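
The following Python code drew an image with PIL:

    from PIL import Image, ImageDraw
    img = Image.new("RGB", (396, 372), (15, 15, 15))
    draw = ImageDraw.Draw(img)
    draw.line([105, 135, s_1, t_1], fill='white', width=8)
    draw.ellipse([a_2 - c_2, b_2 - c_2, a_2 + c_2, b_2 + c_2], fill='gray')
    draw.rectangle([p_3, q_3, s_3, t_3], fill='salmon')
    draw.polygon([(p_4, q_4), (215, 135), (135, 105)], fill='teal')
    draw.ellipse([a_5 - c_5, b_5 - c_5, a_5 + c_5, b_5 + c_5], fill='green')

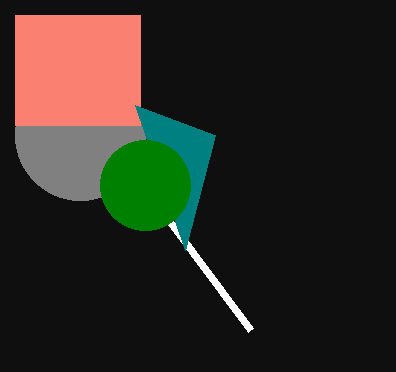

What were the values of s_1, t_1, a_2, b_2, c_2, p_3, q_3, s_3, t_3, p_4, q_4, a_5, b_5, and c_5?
s_1 = 250; t_1 = 330; a_2 = 80; b_2 = 135; c_2 = 65; p_3 = 15; q_3 = 15; s_3 = 140; t_3 = 125; p_4 = 185; q_4 = 250; a_5 = 145; b_5 = 185; c_5 = 45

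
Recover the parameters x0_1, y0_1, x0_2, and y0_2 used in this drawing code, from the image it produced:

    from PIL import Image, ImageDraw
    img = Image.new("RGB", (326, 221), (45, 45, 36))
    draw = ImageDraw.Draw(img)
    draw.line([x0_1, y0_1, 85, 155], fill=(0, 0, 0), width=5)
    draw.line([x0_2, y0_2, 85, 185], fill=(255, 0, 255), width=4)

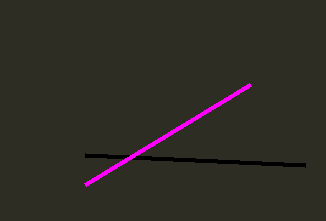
x0_1 = 305; y0_1 = 165; x0_2 = 250; y0_2 = 85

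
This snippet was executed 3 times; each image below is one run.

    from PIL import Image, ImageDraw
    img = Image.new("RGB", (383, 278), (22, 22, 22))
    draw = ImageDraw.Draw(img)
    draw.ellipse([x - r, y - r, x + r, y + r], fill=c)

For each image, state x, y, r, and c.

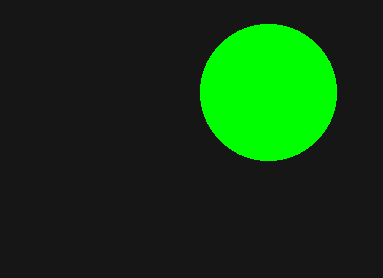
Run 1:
x = 268; y = 92; r = 68; c = 'lime'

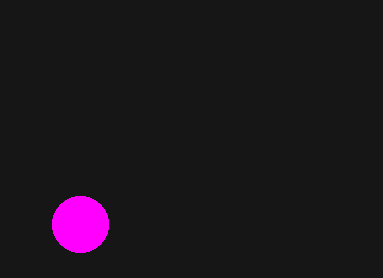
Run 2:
x = 80; y = 224; r = 28; c = 'magenta'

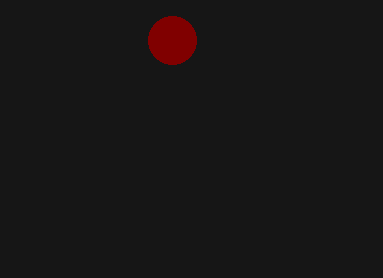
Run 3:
x = 172
y = 40
r = 24
c = 'maroon'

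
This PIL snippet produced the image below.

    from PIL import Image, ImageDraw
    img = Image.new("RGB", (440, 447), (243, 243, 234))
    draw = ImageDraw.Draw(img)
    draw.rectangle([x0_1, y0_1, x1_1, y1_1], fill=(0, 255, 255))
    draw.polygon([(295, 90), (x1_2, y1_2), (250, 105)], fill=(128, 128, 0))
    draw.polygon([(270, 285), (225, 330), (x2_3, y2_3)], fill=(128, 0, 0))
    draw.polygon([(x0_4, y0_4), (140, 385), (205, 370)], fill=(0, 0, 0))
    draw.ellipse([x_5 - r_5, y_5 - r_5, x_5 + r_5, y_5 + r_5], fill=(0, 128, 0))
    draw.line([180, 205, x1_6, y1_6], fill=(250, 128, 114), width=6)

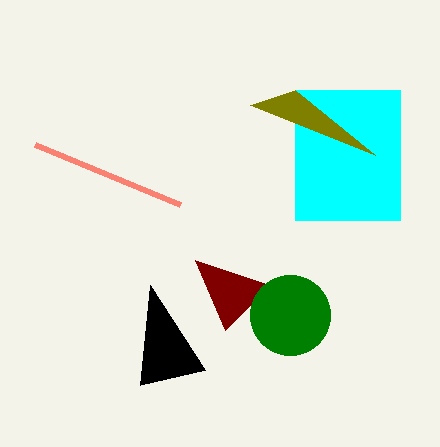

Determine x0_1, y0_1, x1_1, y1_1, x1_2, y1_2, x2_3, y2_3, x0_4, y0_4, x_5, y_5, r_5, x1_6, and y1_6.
x0_1 = 295, y0_1 = 90, x1_1 = 400, y1_1 = 220, x1_2 = 375, y1_2 = 155, x2_3 = 195, y2_3 = 260, x0_4 = 150, y0_4 = 285, x_5 = 290, y_5 = 315, r_5 = 40, x1_6 = 35, y1_6 = 145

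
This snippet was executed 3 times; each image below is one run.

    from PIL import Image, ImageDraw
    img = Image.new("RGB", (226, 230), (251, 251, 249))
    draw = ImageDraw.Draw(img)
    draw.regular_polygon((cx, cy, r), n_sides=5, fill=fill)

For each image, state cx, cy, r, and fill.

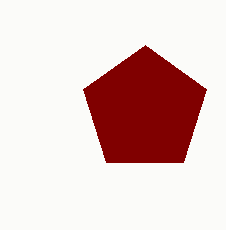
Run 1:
cx = 145; cy = 110; r = 65; fill = 'maroon'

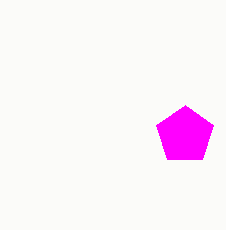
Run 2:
cx = 185; cy = 135; r = 30; fill = 'magenta'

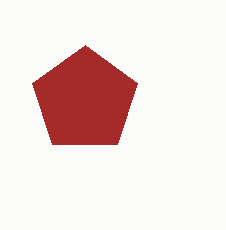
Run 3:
cx = 85, cy = 100, r = 55, fill = 'brown'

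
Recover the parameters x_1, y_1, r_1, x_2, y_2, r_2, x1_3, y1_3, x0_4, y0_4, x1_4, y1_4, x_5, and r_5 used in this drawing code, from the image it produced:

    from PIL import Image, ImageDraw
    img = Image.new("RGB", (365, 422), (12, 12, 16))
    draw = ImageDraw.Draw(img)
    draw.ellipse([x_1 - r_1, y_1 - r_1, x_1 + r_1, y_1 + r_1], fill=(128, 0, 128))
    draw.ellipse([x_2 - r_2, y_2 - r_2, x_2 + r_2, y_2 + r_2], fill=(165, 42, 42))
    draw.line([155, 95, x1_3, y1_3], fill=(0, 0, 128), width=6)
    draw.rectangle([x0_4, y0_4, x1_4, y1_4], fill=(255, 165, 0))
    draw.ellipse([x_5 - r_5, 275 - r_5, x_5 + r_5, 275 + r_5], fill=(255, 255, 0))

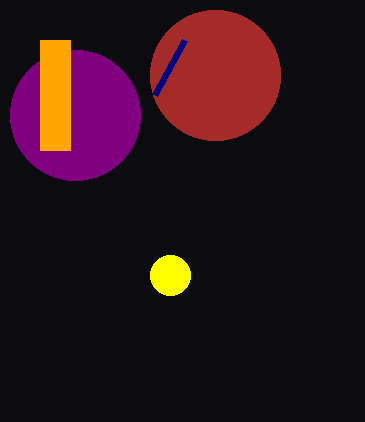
x_1 = 75
y_1 = 115
r_1 = 65
x_2 = 215
y_2 = 75
r_2 = 65
x1_3 = 185
y1_3 = 40
x0_4 = 40
y0_4 = 40
x1_4 = 70
y1_4 = 150
x_5 = 170
r_5 = 20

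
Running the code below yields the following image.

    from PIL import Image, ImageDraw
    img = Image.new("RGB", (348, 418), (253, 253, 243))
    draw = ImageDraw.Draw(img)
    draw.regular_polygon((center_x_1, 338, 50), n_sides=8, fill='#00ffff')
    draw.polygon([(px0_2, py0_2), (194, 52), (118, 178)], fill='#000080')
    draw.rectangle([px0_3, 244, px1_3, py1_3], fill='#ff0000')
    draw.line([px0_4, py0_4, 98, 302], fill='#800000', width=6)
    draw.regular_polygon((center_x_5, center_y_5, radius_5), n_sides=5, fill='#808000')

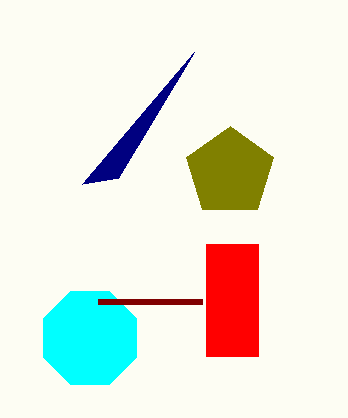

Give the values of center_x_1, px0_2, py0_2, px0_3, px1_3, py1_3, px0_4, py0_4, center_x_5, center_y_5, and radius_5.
center_x_1 = 90; px0_2 = 82; py0_2 = 184; px0_3 = 206; px1_3 = 258; py1_3 = 356; px0_4 = 202; py0_4 = 302; center_x_5 = 230; center_y_5 = 172; radius_5 = 46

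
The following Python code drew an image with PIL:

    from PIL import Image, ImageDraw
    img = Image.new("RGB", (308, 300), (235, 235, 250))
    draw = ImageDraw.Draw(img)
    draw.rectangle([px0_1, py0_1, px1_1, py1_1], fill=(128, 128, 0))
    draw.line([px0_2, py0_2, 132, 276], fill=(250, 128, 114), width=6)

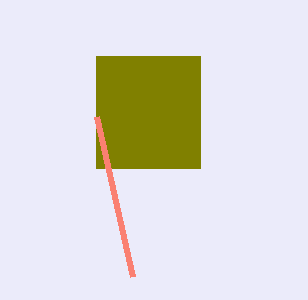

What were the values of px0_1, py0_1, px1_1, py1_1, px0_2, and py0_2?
px0_1 = 96
py0_1 = 56
px1_1 = 200
py1_1 = 168
px0_2 = 96
py0_2 = 116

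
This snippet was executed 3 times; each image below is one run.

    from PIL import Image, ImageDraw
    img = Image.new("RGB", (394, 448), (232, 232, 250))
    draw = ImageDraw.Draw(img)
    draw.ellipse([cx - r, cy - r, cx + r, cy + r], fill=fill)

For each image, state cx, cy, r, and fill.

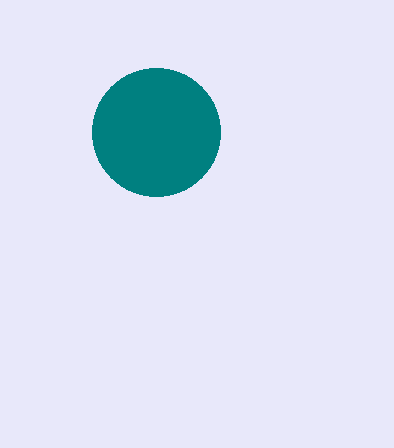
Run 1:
cx = 156, cy = 132, r = 64, fill = 'teal'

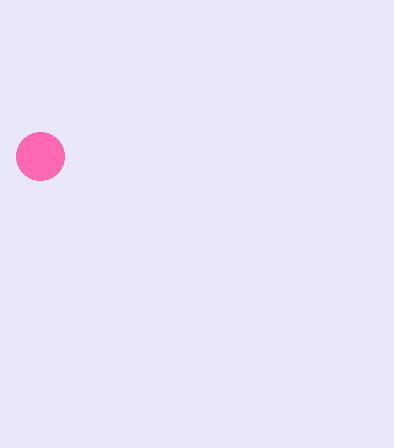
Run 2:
cx = 40, cy = 156, r = 24, fill = 'hotpink'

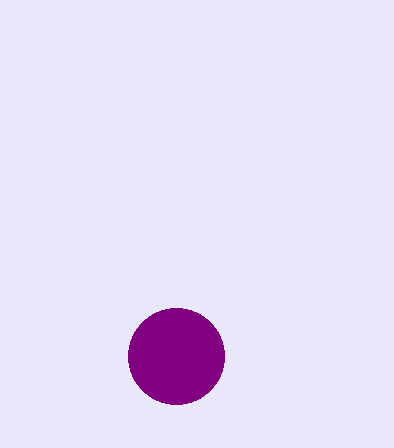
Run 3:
cx = 176; cy = 356; r = 48; fill = 'purple'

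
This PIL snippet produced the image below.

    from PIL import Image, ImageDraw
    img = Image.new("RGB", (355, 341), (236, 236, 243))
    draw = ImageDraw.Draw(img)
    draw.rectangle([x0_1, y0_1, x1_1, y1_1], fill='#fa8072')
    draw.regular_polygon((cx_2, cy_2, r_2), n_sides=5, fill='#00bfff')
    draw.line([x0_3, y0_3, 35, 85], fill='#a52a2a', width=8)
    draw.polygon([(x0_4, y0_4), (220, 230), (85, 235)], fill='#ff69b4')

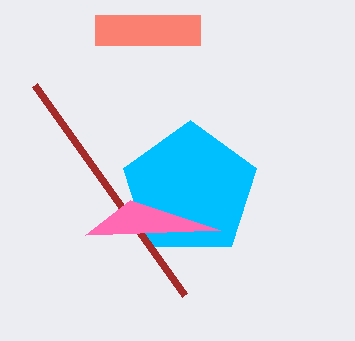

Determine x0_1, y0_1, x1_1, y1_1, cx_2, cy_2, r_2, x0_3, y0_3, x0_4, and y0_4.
x0_1 = 95, y0_1 = 15, x1_1 = 200, y1_1 = 45, cx_2 = 190, cy_2 = 190, r_2 = 70, x0_3 = 185, y0_3 = 295, x0_4 = 130, y0_4 = 200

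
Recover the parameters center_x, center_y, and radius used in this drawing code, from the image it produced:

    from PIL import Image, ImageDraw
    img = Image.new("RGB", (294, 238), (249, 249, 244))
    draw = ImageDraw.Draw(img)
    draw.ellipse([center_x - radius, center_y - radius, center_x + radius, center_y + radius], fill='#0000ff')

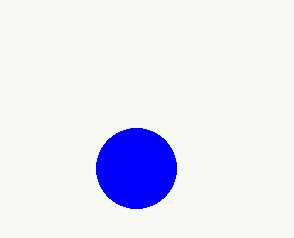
center_x = 136; center_y = 168; radius = 40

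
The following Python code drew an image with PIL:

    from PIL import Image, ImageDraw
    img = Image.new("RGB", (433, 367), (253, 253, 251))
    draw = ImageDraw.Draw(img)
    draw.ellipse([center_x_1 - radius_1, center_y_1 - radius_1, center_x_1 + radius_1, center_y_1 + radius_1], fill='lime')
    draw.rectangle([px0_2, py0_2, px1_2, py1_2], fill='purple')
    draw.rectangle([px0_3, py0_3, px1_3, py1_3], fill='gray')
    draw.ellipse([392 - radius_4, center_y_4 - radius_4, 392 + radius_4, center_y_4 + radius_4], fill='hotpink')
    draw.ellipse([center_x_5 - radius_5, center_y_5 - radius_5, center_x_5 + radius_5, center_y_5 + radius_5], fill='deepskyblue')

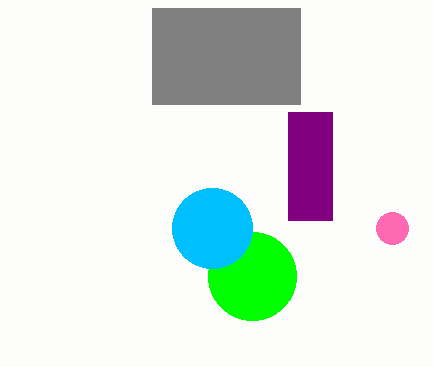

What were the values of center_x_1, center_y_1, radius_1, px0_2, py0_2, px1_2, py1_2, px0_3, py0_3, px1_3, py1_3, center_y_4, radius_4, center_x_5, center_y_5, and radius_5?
center_x_1 = 252, center_y_1 = 276, radius_1 = 44, px0_2 = 288, py0_2 = 112, px1_2 = 332, py1_2 = 220, px0_3 = 152, py0_3 = 8, px1_3 = 300, py1_3 = 104, center_y_4 = 228, radius_4 = 16, center_x_5 = 212, center_y_5 = 228, radius_5 = 40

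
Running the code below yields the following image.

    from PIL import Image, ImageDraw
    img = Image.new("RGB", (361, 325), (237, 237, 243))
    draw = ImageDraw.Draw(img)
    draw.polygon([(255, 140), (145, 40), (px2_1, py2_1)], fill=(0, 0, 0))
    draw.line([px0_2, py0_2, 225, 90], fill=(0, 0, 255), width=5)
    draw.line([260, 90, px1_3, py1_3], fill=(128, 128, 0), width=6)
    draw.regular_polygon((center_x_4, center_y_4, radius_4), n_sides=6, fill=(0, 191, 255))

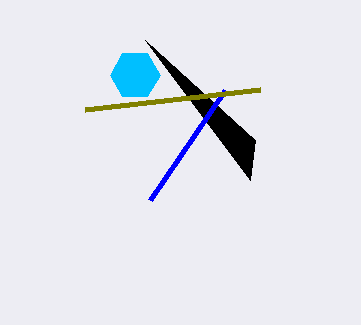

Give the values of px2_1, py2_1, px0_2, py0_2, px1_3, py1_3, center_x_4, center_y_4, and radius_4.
px2_1 = 250; py2_1 = 180; px0_2 = 150; py0_2 = 200; px1_3 = 85; py1_3 = 110; center_x_4 = 135; center_y_4 = 75; radius_4 = 25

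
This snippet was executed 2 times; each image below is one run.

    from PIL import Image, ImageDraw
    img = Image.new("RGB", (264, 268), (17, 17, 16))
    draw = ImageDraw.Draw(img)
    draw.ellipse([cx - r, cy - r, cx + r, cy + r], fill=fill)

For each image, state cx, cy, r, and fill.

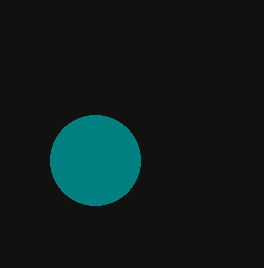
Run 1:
cx = 95
cy = 160
r = 45
fill = 'teal'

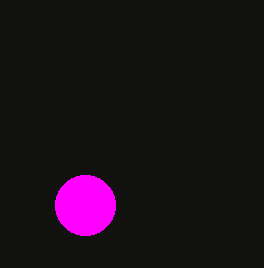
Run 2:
cx = 85
cy = 205
r = 30
fill = 'magenta'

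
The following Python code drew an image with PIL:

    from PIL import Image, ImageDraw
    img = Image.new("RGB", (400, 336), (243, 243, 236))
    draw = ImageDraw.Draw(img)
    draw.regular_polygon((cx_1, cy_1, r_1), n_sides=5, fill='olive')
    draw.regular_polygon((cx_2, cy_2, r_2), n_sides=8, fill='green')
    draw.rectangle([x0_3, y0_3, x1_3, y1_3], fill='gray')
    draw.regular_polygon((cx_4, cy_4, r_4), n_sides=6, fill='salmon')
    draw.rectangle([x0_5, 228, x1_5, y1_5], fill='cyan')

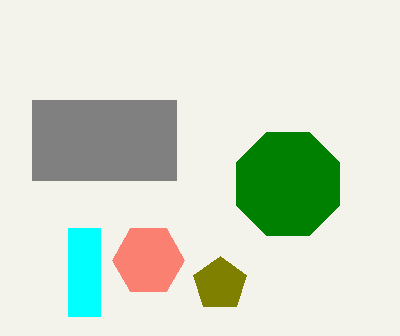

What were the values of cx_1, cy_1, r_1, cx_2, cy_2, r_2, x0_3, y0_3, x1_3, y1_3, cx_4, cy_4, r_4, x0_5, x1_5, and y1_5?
cx_1 = 220; cy_1 = 284; r_1 = 28; cx_2 = 288; cy_2 = 184; r_2 = 56; x0_3 = 32; y0_3 = 100; x1_3 = 176; y1_3 = 180; cx_4 = 148; cy_4 = 260; r_4 = 36; x0_5 = 68; x1_5 = 100; y1_5 = 316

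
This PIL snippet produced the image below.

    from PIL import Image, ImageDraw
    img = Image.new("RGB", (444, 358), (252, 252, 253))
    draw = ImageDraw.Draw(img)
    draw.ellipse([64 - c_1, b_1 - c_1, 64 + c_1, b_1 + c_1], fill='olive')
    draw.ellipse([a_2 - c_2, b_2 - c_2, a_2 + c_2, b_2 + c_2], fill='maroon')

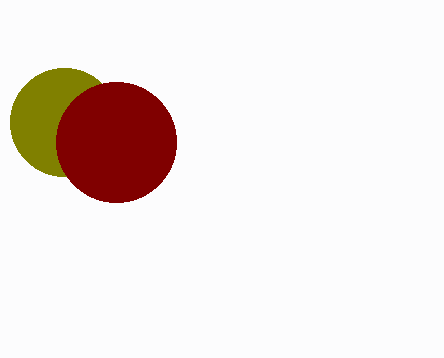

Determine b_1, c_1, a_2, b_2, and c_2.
b_1 = 122
c_1 = 54
a_2 = 116
b_2 = 142
c_2 = 60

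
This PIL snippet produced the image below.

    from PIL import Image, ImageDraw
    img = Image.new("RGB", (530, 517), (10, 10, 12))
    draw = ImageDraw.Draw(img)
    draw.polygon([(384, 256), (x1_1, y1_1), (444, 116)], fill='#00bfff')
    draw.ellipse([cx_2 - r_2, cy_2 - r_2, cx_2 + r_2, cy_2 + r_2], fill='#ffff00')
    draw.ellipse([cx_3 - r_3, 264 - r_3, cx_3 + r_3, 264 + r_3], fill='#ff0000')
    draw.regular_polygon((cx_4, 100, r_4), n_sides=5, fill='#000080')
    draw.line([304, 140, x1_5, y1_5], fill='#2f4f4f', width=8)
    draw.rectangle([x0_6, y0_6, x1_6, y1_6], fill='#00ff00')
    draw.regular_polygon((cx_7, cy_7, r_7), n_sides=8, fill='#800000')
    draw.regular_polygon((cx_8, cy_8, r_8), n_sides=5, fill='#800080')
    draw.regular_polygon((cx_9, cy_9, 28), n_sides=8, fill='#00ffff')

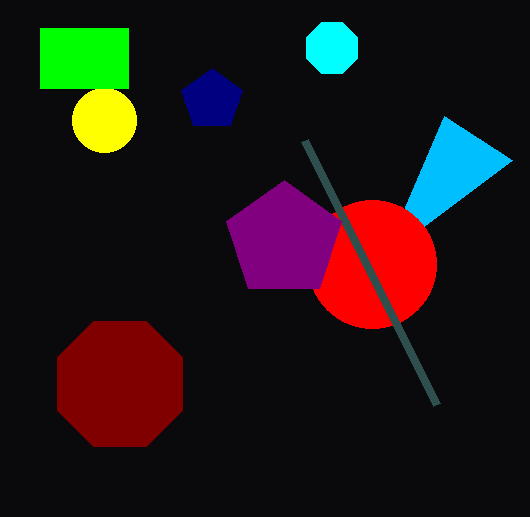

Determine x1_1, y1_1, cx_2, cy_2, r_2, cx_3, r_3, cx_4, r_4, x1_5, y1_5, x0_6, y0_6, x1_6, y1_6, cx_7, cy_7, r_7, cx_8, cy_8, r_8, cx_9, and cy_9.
x1_1 = 512
y1_1 = 160
cx_2 = 104
cy_2 = 120
r_2 = 32
cx_3 = 372
r_3 = 64
cx_4 = 212
r_4 = 32
x1_5 = 436
y1_5 = 404
x0_6 = 40
y0_6 = 28
x1_6 = 128
y1_6 = 88
cx_7 = 120
cy_7 = 384
r_7 = 68
cx_8 = 284
cy_8 = 240
r_8 = 60
cx_9 = 332
cy_9 = 48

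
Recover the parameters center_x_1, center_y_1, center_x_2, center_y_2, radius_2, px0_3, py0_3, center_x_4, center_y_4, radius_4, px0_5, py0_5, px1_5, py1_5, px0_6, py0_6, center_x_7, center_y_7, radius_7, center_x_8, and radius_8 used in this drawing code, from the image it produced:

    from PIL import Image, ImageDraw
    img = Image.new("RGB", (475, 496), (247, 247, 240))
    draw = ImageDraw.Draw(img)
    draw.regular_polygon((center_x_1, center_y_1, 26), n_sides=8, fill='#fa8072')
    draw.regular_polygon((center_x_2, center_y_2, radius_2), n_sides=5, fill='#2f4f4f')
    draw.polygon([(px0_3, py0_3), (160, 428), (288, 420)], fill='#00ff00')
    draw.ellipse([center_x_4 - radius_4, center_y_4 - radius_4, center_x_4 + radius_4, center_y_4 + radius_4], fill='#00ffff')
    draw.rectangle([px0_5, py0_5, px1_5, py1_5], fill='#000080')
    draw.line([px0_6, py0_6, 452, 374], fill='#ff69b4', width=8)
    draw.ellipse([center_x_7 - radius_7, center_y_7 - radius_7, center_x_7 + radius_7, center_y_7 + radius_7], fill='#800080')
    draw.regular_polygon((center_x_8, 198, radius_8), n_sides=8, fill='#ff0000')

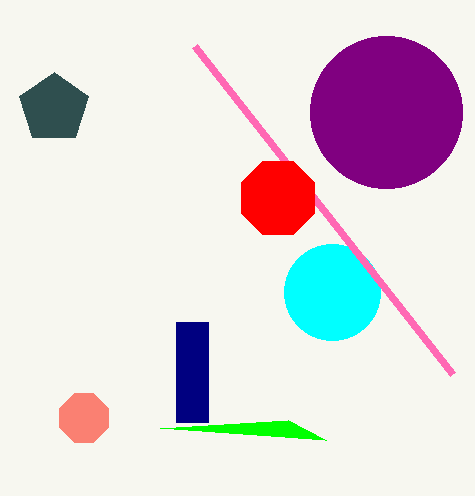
center_x_1 = 84, center_y_1 = 418, center_x_2 = 54, center_y_2 = 108, radius_2 = 36, px0_3 = 326, py0_3 = 440, center_x_4 = 332, center_y_4 = 292, radius_4 = 48, px0_5 = 176, py0_5 = 322, px1_5 = 208, py1_5 = 422, px0_6 = 194, py0_6 = 46, center_x_7 = 386, center_y_7 = 112, radius_7 = 76, center_x_8 = 278, radius_8 = 40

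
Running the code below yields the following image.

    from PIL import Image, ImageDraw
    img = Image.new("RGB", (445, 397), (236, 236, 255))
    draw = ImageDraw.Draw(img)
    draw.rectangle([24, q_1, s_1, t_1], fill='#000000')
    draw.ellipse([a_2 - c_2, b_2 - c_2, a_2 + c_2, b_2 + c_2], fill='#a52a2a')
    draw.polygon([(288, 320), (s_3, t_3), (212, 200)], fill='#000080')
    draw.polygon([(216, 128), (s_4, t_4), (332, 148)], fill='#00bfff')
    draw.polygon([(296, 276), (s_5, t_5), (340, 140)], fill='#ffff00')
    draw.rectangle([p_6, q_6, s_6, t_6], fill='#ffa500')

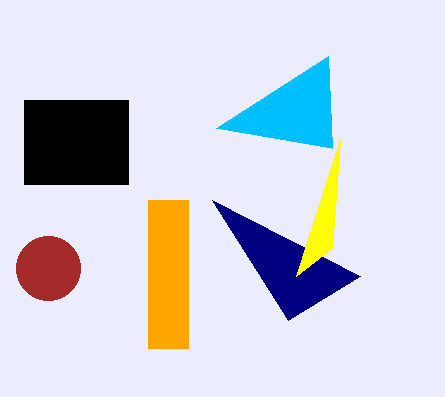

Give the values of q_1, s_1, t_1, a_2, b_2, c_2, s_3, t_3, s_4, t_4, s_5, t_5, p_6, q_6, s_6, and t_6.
q_1 = 100, s_1 = 128, t_1 = 184, a_2 = 48, b_2 = 268, c_2 = 32, s_3 = 360, t_3 = 276, s_4 = 328, t_4 = 56, s_5 = 332, t_5 = 248, p_6 = 148, q_6 = 200, s_6 = 188, t_6 = 348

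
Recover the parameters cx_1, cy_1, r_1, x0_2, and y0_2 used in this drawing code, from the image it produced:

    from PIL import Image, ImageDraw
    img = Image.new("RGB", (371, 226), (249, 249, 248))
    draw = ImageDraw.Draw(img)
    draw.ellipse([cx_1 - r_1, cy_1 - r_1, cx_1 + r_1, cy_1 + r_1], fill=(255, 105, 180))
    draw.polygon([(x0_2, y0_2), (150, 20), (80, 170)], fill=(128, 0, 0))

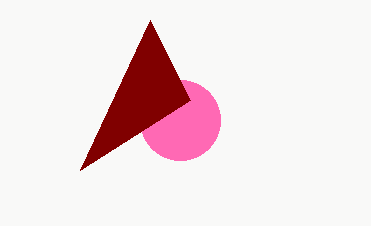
cx_1 = 180; cy_1 = 120; r_1 = 40; x0_2 = 190; y0_2 = 100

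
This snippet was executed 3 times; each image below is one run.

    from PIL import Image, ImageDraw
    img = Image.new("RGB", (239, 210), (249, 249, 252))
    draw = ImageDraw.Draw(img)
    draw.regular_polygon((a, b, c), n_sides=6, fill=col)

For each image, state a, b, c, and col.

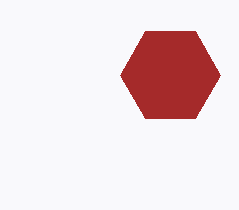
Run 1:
a = 170; b = 75; c = 50; col = 'brown'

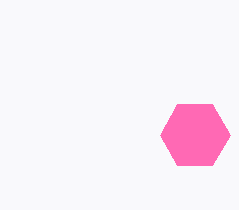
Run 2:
a = 195, b = 135, c = 35, col = 'hotpink'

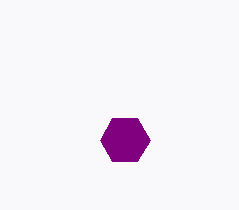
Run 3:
a = 125; b = 140; c = 25; col = 'purple'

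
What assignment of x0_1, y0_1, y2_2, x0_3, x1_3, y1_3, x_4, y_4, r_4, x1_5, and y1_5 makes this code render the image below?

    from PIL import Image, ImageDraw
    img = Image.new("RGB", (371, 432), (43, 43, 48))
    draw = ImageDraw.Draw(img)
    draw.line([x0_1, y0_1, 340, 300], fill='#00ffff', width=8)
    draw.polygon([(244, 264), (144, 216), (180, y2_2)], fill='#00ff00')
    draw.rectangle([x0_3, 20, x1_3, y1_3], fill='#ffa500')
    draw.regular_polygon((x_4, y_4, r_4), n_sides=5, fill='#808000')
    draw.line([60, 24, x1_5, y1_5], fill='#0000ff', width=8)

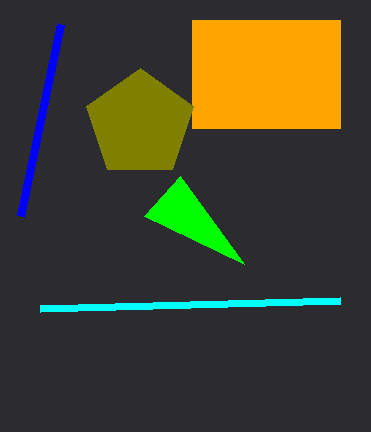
x0_1 = 40
y0_1 = 308
y2_2 = 176
x0_3 = 192
x1_3 = 340
y1_3 = 128
x_4 = 140
y_4 = 124
r_4 = 56
x1_5 = 20
y1_5 = 216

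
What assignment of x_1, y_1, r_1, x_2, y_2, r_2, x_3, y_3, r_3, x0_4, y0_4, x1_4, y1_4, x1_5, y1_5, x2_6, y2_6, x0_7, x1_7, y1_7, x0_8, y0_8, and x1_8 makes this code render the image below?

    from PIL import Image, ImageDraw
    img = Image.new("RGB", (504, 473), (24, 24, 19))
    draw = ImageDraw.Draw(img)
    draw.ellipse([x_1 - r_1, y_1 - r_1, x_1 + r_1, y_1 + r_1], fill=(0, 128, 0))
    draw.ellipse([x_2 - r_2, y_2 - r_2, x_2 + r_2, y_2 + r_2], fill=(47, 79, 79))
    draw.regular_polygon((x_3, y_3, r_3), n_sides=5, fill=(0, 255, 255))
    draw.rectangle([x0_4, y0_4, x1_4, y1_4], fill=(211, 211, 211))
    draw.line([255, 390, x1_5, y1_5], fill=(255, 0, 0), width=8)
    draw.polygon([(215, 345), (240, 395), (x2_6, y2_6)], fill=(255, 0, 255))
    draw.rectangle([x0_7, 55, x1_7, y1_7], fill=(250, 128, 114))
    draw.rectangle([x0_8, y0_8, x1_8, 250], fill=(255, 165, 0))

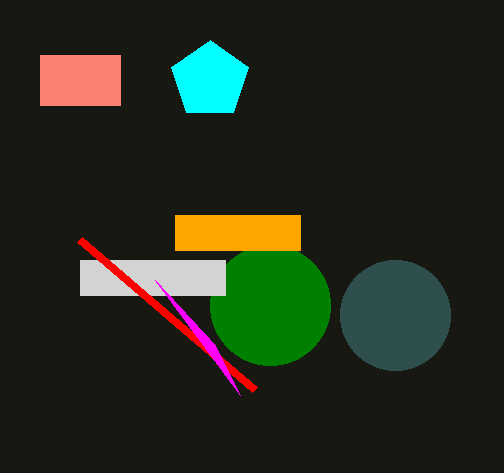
x_1 = 270
y_1 = 305
r_1 = 60
x_2 = 395
y_2 = 315
r_2 = 55
x_3 = 210
y_3 = 80
r_3 = 40
x0_4 = 80
y0_4 = 260
x1_4 = 225
y1_4 = 295
x1_5 = 80
y1_5 = 240
x2_6 = 155
y2_6 = 280
x0_7 = 40
x1_7 = 120
y1_7 = 105
x0_8 = 175
y0_8 = 215
x1_8 = 300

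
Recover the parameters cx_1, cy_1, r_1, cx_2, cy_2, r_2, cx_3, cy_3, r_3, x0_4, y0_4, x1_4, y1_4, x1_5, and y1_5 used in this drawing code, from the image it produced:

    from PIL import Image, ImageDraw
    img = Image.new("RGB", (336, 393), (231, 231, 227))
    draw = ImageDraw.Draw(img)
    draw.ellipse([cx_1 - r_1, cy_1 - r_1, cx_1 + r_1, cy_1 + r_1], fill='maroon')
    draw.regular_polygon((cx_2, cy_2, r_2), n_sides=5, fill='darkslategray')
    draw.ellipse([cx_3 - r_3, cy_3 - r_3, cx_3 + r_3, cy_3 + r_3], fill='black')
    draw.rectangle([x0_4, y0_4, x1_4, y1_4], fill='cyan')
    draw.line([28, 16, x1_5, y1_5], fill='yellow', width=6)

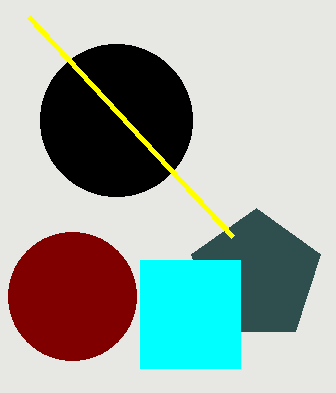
cx_1 = 72
cy_1 = 296
r_1 = 64
cx_2 = 256
cy_2 = 276
r_2 = 68
cx_3 = 116
cy_3 = 120
r_3 = 76
x0_4 = 140
y0_4 = 260
x1_4 = 240
y1_4 = 368
x1_5 = 232
y1_5 = 236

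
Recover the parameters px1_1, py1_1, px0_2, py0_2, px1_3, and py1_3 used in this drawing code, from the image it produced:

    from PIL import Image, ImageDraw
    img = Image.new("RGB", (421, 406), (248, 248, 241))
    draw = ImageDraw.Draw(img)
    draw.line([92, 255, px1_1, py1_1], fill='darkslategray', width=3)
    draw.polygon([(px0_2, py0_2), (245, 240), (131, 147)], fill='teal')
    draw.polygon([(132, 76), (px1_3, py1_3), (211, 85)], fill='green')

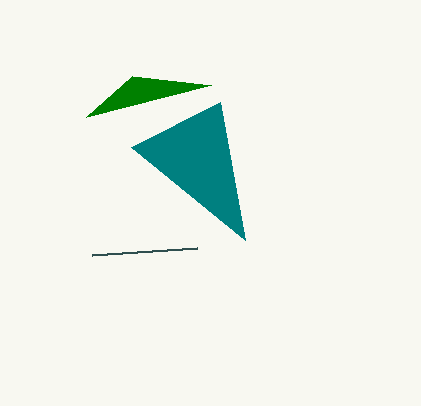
px1_1 = 197; py1_1 = 248; px0_2 = 220; py0_2 = 102; px1_3 = 86; py1_3 = 117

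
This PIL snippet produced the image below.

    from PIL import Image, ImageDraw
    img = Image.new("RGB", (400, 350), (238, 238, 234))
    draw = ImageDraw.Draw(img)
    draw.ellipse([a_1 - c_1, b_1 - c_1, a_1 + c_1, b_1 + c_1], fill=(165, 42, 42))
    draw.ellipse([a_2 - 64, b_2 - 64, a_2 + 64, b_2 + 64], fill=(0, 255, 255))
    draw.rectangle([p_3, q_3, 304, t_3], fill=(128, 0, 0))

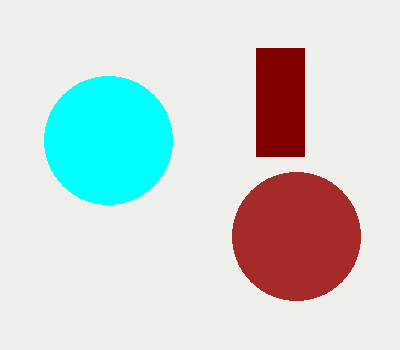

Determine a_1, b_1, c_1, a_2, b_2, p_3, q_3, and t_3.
a_1 = 296
b_1 = 236
c_1 = 64
a_2 = 108
b_2 = 140
p_3 = 256
q_3 = 48
t_3 = 156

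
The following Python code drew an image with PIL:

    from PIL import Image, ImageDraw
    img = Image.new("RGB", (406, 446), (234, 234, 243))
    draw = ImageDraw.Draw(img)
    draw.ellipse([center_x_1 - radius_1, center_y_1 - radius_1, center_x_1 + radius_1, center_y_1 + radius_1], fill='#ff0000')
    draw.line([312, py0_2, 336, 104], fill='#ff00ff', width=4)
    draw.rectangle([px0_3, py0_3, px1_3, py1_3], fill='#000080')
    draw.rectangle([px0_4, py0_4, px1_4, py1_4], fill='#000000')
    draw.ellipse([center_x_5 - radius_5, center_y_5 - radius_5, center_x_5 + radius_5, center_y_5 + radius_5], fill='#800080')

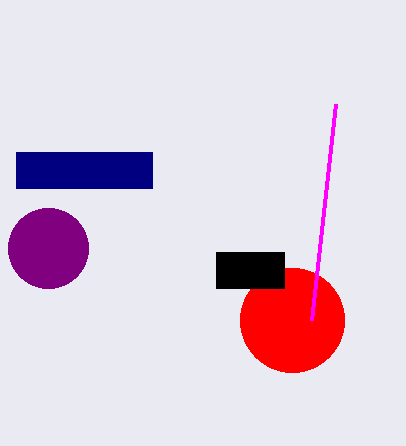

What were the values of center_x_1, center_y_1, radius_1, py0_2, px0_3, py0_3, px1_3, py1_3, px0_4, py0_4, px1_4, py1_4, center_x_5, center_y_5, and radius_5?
center_x_1 = 292
center_y_1 = 320
radius_1 = 52
py0_2 = 320
px0_3 = 16
py0_3 = 152
px1_3 = 152
py1_3 = 188
px0_4 = 216
py0_4 = 252
px1_4 = 284
py1_4 = 288
center_x_5 = 48
center_y_5 = 248
radius_5 = 40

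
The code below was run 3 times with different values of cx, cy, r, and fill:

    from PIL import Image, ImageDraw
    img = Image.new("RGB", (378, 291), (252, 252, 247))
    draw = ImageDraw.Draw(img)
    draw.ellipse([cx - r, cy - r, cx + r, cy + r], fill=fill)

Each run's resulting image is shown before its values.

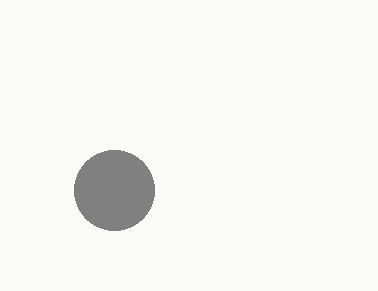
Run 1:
cx = 114
cy = 190
r = 40
fill = 'gray'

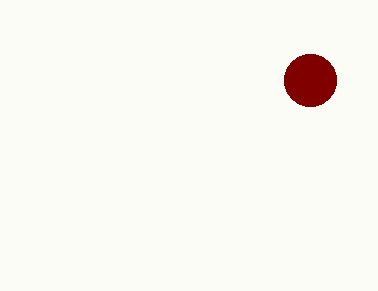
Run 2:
cx = 310, cy = 80, r = 26, fill = 'maroon'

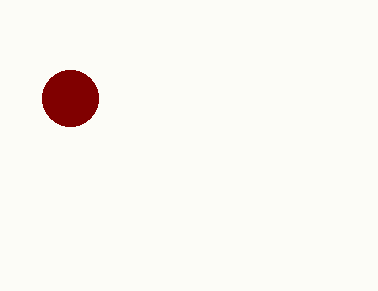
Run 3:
cx = 70, cy = 98, r = 28, fill = 'maroon'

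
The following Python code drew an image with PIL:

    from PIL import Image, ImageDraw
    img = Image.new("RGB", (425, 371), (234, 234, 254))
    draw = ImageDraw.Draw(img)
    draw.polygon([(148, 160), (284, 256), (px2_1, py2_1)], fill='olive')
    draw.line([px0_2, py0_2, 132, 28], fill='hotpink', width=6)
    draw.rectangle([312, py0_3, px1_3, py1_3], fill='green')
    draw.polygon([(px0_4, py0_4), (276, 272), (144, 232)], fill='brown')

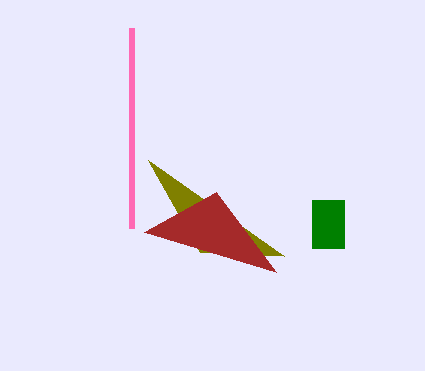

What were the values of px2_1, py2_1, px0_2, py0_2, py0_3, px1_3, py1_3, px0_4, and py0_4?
px2_1 = 200, py2_1 = 252, px0_2 = 132, py0_2 = 228, py0_3 = 200, px1_3 = 344, py1_3 = 248, px0_4 = 216, py0_4 = 192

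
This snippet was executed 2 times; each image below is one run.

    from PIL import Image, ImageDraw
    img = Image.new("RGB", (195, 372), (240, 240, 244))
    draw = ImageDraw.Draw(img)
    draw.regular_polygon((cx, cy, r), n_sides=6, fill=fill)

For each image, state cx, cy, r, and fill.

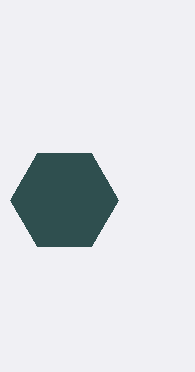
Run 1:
cx = 64, cy = 200, r = 54, fill = 'darkslategray'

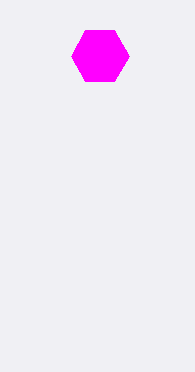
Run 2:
cx = 100; cy = 56; r = 29; fill = 'magenta'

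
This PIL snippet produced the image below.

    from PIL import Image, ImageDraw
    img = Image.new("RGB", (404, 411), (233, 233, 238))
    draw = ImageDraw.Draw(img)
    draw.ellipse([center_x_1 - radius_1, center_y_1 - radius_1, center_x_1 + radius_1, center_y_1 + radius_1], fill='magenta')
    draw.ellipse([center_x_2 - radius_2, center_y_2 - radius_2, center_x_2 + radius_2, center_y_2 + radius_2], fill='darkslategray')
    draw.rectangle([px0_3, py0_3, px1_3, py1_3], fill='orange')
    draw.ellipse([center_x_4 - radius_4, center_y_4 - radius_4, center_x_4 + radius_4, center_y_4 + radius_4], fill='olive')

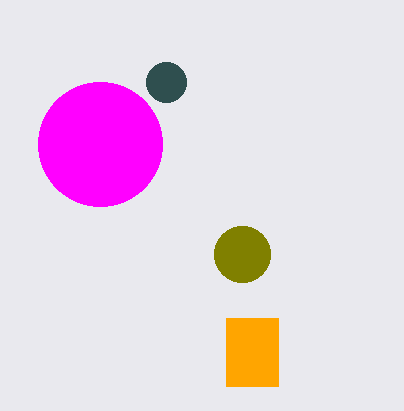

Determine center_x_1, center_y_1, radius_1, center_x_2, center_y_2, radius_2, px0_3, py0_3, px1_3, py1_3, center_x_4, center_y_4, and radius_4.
center_x_1 = 100; center_y_1 = 144; radius_1 = 62; center_x_2 = 166; center_y_2 = 82; radius_2 = 20; px0_3 = 226; py0_3 = 318; px1_3 = 278; py1_3 = 386; center_x_4 = 242; center_y_4 = 254; radius_4 = 28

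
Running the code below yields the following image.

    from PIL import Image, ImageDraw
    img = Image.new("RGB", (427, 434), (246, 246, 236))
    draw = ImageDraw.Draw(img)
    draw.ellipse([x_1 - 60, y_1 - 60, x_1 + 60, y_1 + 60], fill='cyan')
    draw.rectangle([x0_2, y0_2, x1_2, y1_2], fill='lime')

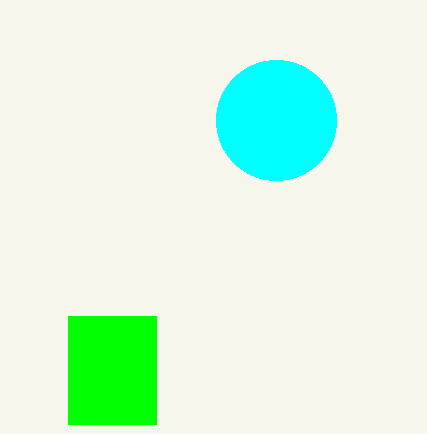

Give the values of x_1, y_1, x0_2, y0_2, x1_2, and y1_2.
x_1 = 276; y_1 = 120; x0_2 = 68; y0_2 = 316; x1_2 = 156; y1_2 = 424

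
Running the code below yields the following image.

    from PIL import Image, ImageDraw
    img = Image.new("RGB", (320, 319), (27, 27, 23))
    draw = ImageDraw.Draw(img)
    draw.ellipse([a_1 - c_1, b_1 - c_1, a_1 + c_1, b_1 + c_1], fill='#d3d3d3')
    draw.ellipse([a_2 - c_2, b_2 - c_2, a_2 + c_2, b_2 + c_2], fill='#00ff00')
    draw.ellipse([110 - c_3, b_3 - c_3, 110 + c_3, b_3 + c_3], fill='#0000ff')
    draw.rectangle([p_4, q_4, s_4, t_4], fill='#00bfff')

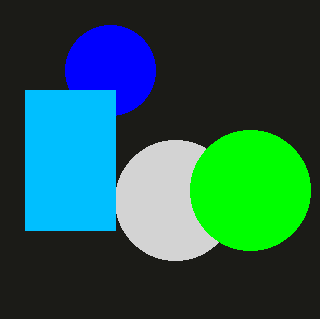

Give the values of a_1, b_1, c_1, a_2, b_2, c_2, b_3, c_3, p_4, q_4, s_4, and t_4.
a_1 = 175; b_1 = 200; c_1 = 60; a_2 = 250; b_2 = 190; c_2 = 60; b_3 = 70; c_3 = 45; p_4 = 25; q_4 = 90; s_4 = 115; t_4 = 230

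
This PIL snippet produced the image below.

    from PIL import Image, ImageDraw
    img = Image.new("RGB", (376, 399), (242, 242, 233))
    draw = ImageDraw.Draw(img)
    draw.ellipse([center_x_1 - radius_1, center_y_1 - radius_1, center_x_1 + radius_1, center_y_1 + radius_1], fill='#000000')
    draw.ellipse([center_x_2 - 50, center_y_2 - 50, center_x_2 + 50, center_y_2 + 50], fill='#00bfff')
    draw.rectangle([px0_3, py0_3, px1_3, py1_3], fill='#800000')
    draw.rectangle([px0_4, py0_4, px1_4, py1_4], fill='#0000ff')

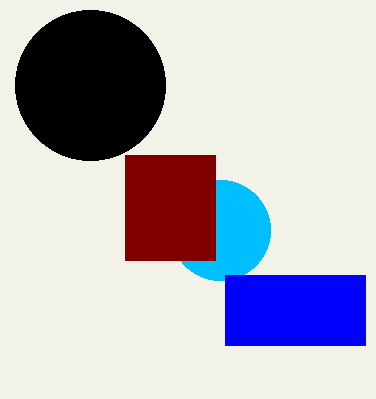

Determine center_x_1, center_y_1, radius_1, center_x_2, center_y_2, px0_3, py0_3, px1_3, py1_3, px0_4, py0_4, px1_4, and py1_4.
center_x_1 = 90, center_y_1 = 85, radius_1 = 75, center_x_2 = 220, center_y_2 = 230, px0_3 = 125, py0_3 = 155, px1_3 = 215, py1_3 = 260, px0_4 = 225, py0_4 = 275, px1_4 = 365, py1_4 = 345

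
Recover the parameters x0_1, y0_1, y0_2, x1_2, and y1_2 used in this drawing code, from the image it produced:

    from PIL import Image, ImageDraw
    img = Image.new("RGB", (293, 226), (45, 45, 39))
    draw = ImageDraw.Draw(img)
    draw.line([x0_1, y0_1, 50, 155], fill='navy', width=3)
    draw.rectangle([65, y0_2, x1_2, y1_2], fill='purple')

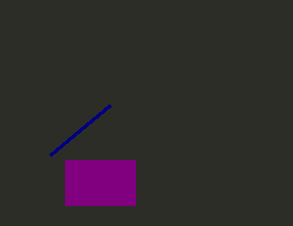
x0_1 = 110
y0_1 = 105
y0_2 = 160
x1_2 = 135
y1_2 = 205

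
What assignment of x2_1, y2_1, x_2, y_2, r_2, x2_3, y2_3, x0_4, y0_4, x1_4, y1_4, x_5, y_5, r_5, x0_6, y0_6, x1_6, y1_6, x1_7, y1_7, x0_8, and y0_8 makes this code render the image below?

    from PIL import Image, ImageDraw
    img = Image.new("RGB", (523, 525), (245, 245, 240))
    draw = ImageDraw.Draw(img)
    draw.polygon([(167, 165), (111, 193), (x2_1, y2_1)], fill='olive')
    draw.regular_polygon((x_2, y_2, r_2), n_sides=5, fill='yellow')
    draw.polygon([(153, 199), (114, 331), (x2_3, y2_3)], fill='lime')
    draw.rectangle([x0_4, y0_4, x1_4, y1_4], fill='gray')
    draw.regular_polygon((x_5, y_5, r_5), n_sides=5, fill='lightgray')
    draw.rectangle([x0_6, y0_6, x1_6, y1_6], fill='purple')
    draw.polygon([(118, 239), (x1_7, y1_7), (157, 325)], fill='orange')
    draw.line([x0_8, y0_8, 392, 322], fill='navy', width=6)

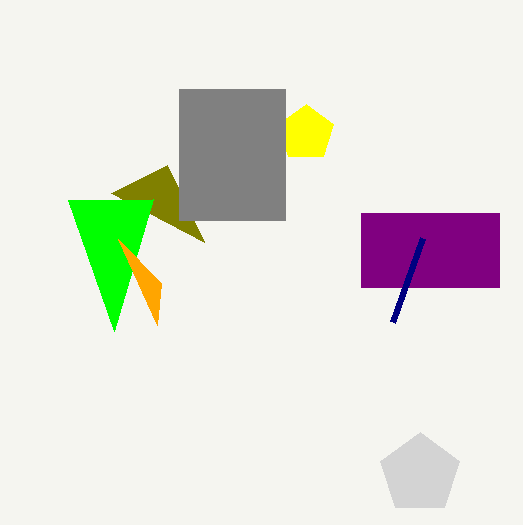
x2_1 = 204; y2_1 = 242; x_2 = 306; y_2 = 133; r_2 = 29; x2_3 = 68; y2_3 = 200; x0_4 = 179; y0_4 = 89; x1_4 = 285; y1_4 = 220; x_5 = 420; y_5 = 474; r_5 = 42; x0_6 = 361; y0_6 = 213; x1_6 = 499; y1_6 = 287; x1_7 = 161; y1_7 = 283; x0_8 = 422; y0_8 = 238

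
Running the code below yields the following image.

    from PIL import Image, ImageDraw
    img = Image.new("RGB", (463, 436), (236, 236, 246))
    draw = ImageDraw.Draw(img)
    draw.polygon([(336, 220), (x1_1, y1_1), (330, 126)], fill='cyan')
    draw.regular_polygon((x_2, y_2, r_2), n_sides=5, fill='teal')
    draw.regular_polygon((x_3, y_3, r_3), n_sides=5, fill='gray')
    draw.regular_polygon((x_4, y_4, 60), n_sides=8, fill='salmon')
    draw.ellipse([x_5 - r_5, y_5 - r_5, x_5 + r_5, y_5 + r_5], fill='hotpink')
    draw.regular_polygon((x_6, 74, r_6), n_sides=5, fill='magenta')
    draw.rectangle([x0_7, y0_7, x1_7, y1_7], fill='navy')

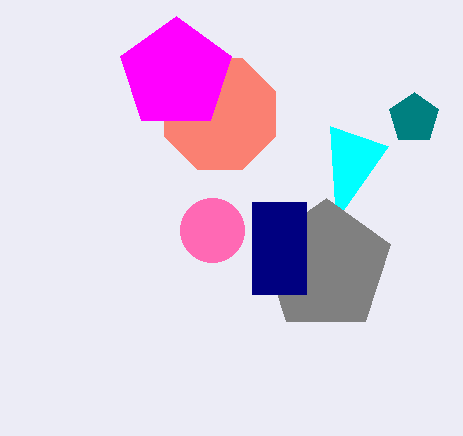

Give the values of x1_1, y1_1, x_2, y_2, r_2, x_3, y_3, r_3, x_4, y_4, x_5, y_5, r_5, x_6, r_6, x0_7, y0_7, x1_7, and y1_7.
x1_1 = 388; y1_1 = 146; x_2 = 414; y_2 = 118; r_2 = 26; x_3 = 326; y_3 = 266; r_3 = 68; x_4 = 220; y_4 = 114; x_5 = 212; y_5 = 230; r_5 = 32; x_6 = 176; r_6 = 58; x0_7 = 252; y0_7 = 202; x1_7 = 306; y1_7 = 294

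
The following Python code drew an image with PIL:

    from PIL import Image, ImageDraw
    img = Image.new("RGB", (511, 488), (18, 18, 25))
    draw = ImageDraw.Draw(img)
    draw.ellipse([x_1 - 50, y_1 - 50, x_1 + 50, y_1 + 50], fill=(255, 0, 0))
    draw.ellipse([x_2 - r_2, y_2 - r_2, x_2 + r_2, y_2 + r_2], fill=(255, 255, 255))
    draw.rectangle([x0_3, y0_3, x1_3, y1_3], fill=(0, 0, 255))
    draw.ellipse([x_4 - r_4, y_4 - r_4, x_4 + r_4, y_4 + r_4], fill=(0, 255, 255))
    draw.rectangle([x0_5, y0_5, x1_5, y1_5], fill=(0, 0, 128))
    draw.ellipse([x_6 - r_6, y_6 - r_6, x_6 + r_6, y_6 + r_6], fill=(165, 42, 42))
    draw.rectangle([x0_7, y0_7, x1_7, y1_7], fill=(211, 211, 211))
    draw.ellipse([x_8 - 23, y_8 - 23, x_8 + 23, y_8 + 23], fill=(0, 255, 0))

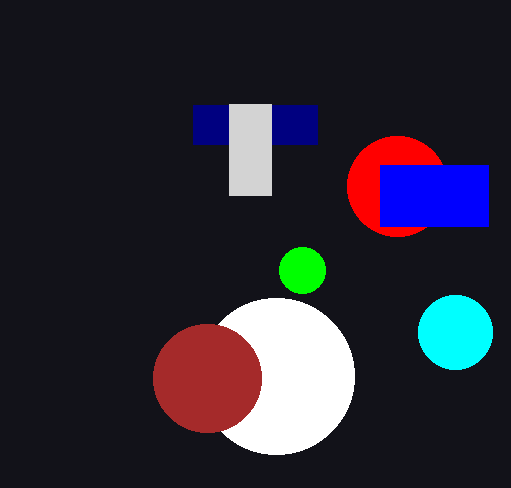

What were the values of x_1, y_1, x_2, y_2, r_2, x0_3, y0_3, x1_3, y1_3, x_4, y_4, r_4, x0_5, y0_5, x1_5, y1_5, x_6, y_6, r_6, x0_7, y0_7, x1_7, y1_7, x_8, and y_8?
x_1 = 397
y_1 = 186
x_2 = 276
y_2 = 376
r_2 = 78
x0_3 = 380
y0_3 = 165
x1_3 = 488
y1_3 = 226
x_4 = 455
y_4 = 332
r_4 = 37
x0_5 = 193
y0_5 = 105
x1_5 = 317
y1_5 = 144
x_6 = 207
y_6 = 378
r_6 = 54
x0_7 = 229
y0_7 = 104
x1_7 = 271
y1_7 = 195
x_8 = 302
y_8 = 270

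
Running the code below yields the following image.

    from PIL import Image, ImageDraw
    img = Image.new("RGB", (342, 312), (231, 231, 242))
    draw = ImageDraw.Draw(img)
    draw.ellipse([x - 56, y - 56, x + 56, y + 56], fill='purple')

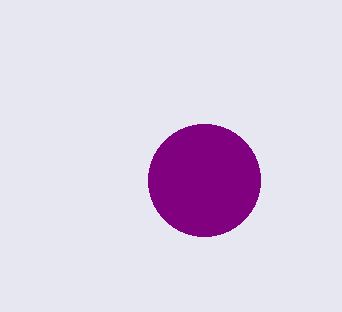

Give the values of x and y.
x = 204; y = 180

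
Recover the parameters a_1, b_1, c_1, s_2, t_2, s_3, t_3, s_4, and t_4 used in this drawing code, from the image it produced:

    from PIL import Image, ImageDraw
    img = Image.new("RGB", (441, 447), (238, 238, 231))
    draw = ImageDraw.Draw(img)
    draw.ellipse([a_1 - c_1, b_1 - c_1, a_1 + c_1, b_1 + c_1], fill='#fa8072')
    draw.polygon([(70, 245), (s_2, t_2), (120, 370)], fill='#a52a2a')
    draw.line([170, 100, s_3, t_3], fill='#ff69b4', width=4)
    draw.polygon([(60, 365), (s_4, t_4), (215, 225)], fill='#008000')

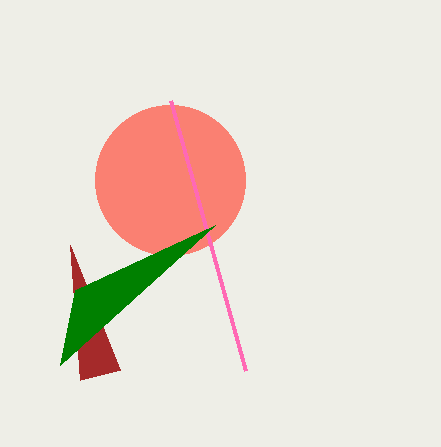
a_1 = 170, b_1 = 180, c_1 = 75, s_2 = 80, t_2 = 380, s_3 = 245, t_3 = 370, s_4 = 75, t_4 = 290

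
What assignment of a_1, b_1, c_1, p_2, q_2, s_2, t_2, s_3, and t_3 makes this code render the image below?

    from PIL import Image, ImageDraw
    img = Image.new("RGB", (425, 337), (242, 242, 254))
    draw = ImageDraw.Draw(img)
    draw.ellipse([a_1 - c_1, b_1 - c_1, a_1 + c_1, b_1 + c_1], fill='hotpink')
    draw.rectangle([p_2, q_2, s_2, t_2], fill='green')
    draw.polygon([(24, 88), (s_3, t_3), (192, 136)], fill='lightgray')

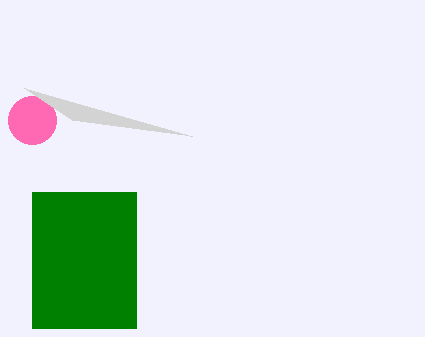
a_1 = 32
b_1 = 120
c_1 = 24
p_2 = 32
q_2 = 192
s_2 = 136
t_2 = 328
s_3 = 72
t_3 = 120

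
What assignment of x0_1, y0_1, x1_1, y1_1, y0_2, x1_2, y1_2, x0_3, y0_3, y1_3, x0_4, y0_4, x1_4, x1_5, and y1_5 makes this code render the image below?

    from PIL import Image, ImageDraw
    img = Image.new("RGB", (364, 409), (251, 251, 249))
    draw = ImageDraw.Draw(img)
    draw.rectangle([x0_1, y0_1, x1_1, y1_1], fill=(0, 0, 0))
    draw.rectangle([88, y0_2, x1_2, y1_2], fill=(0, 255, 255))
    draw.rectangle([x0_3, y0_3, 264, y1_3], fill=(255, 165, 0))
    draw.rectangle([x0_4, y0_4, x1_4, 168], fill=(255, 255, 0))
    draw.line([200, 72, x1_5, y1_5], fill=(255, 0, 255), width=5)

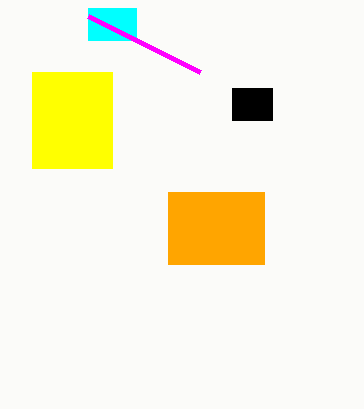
x0_1 = 232
y0_1 = 88
x1_1 = 272
y1_1 = 120
y0_2 = 8
x1_2 = 136
y1_2 = 40
x0_3 = 168
y0_3 = 192
y1_3 = 264
x0_4 = 32
y0_4 = 72
x1_4 = 112
x1_5 = 88
y1_5 = 16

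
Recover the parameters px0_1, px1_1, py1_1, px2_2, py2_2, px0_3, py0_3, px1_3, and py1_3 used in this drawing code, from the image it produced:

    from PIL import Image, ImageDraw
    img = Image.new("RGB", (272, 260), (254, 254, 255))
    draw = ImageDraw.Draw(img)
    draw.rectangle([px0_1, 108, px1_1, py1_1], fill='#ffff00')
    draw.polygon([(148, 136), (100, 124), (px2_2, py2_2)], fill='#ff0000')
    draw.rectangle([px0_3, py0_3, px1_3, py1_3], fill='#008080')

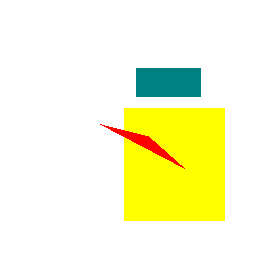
px0_1 = 124, px1_1 = 224, py1_1 = 220, px2_2 = 184, py2_2 = 168, px0_3 = 136, py0_3 = 68, px1_3 = 200, py1_3 = 96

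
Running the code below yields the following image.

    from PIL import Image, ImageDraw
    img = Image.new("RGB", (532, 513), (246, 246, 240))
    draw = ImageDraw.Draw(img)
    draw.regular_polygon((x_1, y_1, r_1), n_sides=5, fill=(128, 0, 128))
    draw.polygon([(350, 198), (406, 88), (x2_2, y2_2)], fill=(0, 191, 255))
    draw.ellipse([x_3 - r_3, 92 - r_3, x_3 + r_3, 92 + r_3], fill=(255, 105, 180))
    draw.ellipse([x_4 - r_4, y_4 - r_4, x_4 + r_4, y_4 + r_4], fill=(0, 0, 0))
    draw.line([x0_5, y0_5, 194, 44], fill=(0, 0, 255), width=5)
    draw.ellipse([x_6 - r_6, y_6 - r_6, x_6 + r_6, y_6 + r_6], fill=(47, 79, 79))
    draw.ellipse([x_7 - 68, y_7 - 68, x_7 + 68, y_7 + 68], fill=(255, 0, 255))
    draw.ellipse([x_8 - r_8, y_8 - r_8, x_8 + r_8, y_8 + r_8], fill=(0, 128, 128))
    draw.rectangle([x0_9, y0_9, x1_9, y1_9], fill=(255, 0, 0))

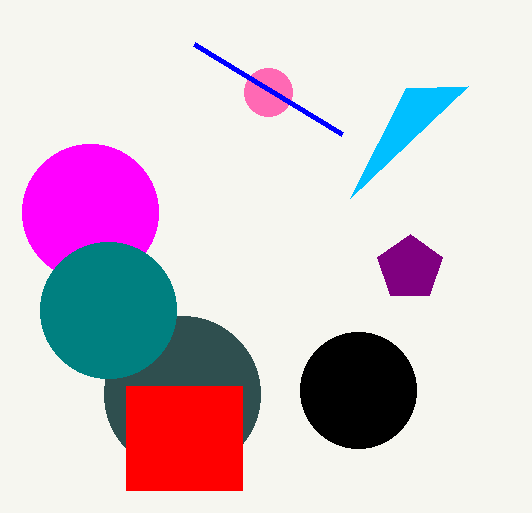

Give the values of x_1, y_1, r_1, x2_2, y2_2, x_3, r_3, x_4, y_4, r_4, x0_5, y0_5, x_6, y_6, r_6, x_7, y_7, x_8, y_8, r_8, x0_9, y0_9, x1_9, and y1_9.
x_1 = 410
y_1 = 268
r_1 = 34
x2_2 = 468
y2_2 = 86
x_3 = 268
r_3 = 24
x_4 = 358
y_4 = 390
r_4 = 58
x0_5 = 342
y0_5 = 134
x_6 = 182
y_6 = 394
r_6 = 78
x_7 = 90
y_7 = 212
x_8 = 108
y_8 = 310
r_8 = 68
x0_9 = 126
y0_9 = 386
x1_9 = 242
y1_9 = 490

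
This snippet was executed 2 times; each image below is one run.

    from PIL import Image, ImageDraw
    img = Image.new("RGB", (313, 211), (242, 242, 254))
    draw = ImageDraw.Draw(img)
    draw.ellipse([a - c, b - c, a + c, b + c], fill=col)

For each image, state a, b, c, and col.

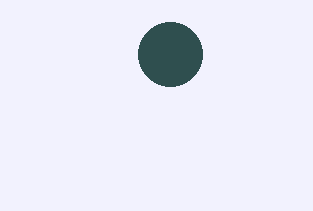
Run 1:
a = 170
b = 54
c = 32
col = 'darkslategray'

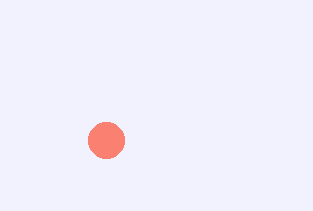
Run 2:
a = 106; b = 140; c = 18; col = 'salmon'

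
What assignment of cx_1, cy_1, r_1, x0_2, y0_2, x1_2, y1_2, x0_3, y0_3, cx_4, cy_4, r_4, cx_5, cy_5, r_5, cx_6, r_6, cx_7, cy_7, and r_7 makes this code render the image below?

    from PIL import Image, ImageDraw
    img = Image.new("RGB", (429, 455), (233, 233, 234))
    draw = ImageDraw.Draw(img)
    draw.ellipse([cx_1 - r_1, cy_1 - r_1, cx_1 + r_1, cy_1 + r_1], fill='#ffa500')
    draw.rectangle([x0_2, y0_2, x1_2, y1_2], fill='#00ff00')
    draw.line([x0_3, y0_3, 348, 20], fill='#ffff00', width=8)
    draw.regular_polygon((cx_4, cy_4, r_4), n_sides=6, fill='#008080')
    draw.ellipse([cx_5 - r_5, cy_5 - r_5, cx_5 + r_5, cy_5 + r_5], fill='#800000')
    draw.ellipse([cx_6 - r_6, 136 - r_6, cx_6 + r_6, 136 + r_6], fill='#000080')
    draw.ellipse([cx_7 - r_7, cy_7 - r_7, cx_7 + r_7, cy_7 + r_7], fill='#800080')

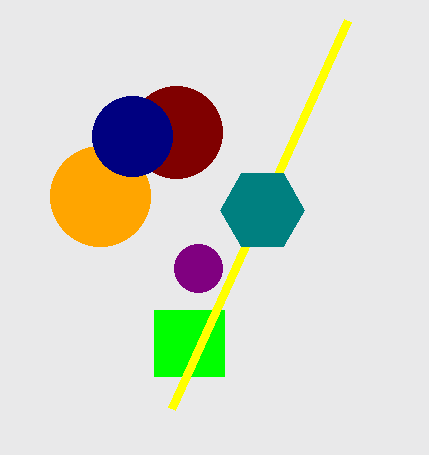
cx_1 = 100
cy_1 = 196
r_1 = 50
x0_2 = 154
y0_2 = 310
x1_2 = 224
y1_2 = 376
x0_3 = 172
y0_3 = 408
cx_4 = 262
cy_4 = 210
r_4 = 42
cx_5 = 176
cy_5 = 132
r_5 = 46
cx_6 = 132
r_6 = 40
cx_7 = 198
cy_7 = 268
r_7 = 24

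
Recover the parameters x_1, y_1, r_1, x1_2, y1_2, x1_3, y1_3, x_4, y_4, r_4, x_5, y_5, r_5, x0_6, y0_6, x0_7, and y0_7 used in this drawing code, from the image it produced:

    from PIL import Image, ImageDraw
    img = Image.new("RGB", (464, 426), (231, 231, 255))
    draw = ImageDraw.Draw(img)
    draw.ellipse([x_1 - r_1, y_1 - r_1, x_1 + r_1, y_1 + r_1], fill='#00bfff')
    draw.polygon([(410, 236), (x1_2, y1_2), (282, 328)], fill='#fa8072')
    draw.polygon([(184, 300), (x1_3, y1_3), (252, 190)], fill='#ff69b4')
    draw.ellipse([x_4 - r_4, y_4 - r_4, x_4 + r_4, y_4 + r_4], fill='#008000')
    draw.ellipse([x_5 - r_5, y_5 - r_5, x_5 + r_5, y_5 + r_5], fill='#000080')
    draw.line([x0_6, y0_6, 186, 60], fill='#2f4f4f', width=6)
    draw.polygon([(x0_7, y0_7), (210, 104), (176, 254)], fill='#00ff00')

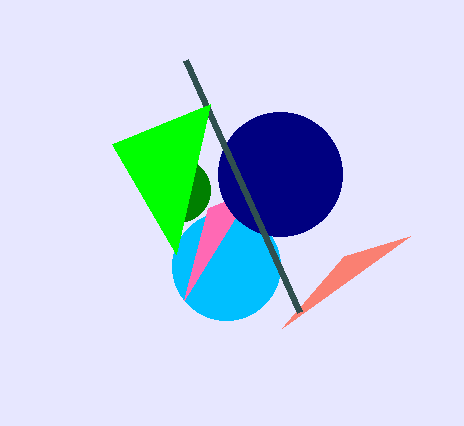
x_1 = 226
y_1 = 266
r_1 = 54
x1_2 = 344
y1_2 = 256
x1_3 = 208
y1_3 = 208
x_4 = 178
y_4 = 190
r_4 = 32
x_5 = 280
y_5 = 174
r_5 = 62
x0_6 = 300
y0_6 = 312
x0_7 = 112
y0_7 = 144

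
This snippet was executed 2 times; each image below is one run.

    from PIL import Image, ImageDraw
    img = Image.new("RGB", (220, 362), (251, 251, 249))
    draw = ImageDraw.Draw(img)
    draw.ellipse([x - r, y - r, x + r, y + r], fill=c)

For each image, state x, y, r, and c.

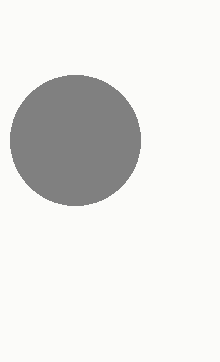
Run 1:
x = 75
y = 140
r = 65
c = 'gray'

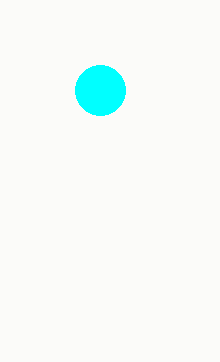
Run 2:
x = 100; y = 90; r = 25; c = 'cyan'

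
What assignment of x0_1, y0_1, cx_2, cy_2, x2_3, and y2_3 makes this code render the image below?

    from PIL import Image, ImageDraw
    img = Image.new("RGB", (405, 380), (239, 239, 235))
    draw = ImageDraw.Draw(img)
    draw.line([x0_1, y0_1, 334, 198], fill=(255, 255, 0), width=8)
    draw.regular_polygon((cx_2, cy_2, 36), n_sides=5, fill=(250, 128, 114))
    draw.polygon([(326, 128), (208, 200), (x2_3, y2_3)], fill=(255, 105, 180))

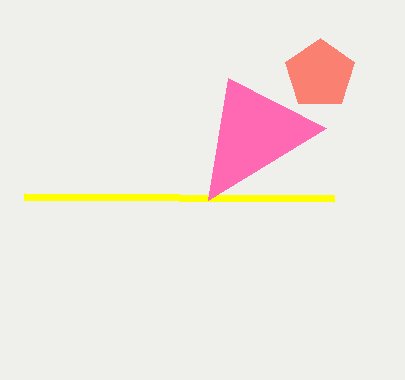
x0_1 = 24; y0_1 = 196; cx_2 = 320; cy_2 = 74; x2_3 = 228; y2_3 = 78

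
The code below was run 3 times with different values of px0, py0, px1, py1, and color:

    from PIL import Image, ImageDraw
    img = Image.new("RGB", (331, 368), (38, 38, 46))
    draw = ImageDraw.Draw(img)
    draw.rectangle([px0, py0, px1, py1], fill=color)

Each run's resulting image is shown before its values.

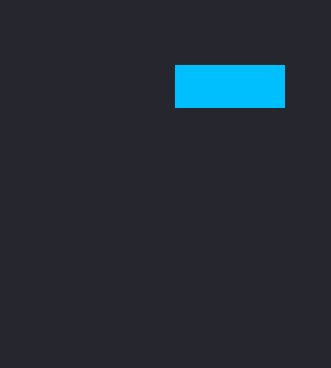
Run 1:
px0 = 175
py0 = 65
px1 = 284
py1 = 107
color = 'deepskyblue'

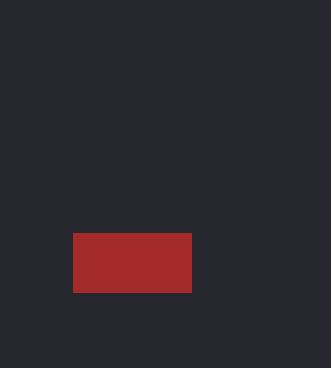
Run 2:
px0 = 73, py0 = 233, px1 = 191, py1 = 292, color = 'brown'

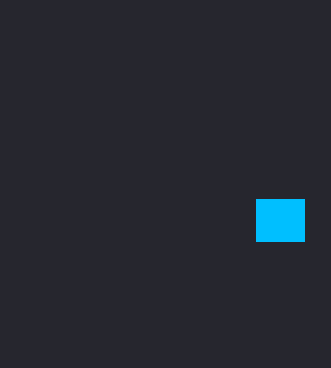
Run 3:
px0 = 256; py0 = 199; px1 = 304; py1 = 241; color = 'deepskyblue'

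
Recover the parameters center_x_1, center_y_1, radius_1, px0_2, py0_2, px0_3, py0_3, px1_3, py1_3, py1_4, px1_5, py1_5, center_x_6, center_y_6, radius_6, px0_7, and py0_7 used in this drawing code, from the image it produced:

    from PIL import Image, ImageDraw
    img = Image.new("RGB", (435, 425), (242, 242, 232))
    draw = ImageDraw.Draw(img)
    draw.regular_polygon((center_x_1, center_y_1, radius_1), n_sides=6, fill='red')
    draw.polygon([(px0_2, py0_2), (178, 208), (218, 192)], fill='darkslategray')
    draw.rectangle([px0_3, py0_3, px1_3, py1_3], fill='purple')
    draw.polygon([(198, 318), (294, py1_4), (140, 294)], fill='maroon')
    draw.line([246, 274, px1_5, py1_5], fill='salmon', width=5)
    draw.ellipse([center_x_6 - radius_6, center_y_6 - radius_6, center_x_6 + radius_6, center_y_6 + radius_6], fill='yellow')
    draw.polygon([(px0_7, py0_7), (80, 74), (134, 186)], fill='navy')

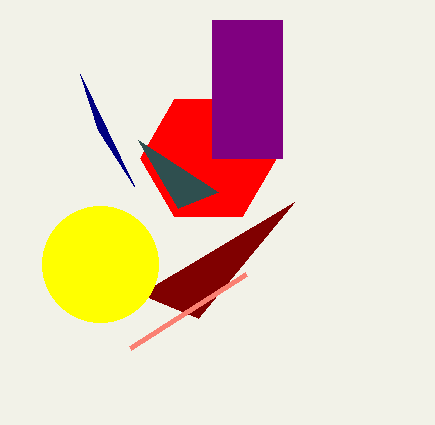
center_x_1 = 208, center_y_1 = 158, radius_1 = 68, px0_2 = 138, py0_2 = 140, px0_3 = 212, py0_3 = 20, px1_3 = 282, py1_3 = 158, py1_4 = 202, px1_5 = 130, py1_5 = 348, center_x_6 = 100, center_y_6 = 264, radius_6 = 58, px0_7 = 98, py0_7 = 130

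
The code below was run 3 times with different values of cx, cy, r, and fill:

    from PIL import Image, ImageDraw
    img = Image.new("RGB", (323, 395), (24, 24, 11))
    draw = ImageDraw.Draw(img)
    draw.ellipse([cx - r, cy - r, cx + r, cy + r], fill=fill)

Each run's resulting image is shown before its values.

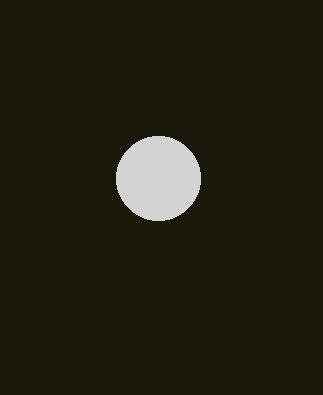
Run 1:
cx = 158; cy = 178; r = 42; fill = 'lightgray'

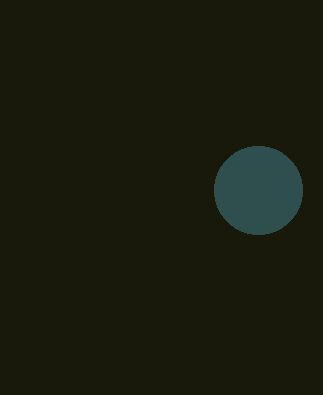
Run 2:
cx = 258
cy = 190
r = 44
fill = 'darkslategray'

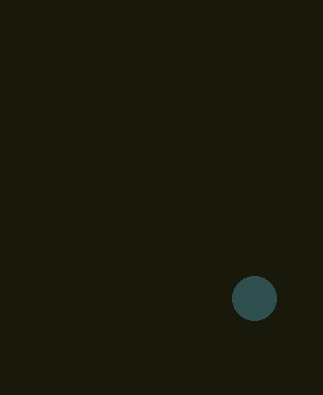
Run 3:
cx = 254, cy = 298, r = 22, fill = 'darkslategray'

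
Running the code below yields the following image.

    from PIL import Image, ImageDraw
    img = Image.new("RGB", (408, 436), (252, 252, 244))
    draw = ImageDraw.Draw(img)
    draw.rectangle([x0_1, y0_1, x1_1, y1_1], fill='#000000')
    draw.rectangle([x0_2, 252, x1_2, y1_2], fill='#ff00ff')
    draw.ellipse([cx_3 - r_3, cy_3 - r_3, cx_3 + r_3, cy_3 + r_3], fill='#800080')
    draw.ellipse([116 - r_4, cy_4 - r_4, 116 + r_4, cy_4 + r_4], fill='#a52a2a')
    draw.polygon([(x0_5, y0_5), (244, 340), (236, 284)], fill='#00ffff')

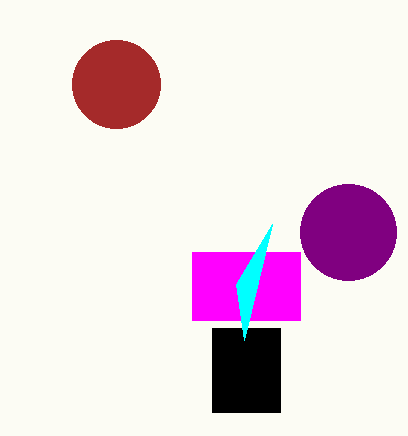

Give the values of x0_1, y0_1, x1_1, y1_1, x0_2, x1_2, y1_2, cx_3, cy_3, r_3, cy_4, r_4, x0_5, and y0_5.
x0_1 = 212; y0_1 = 328; x1_1 = 280; y1_1 = 412; x0_2 = 192; x1_2 = 300; y1_2 = 320; cx_3 = 348; cy_3 = 232; r_3 = 48; cy_4 = 84; r_4 = 44; x0_5 = 272; y0_5 = 224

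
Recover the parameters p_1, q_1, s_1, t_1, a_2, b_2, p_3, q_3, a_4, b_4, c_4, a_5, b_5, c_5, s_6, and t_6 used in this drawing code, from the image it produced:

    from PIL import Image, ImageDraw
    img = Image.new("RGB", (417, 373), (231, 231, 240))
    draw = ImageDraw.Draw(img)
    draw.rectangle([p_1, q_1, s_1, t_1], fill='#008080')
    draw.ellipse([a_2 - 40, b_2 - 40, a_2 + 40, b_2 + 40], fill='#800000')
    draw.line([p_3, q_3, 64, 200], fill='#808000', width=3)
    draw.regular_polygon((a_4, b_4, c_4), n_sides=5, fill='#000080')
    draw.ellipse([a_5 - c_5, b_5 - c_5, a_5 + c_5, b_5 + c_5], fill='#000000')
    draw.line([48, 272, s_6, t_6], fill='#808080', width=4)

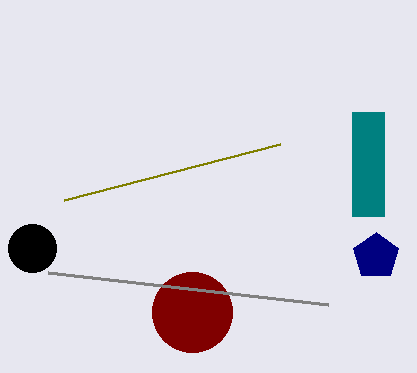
p_1 = 352
q_1 = 112
s_1 = 384
t_1 = 216
a_2 = 192
b_2 = 312
p_3 = 280
q_3 = 144
a_4 = 376
b_4 = 256
c_4 = 24
a_5 = 32
b_5 = 248
c_5 = 24
s_6 = 328
t_6 = 304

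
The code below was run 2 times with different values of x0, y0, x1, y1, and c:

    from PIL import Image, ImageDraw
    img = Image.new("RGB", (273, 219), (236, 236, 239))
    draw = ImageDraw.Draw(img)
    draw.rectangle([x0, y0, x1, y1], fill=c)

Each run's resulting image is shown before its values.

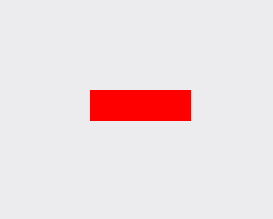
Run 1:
x0 = 90, y0 = 90, x1 = 190, y1 = 120, c = 'red'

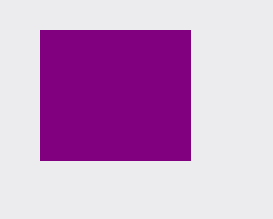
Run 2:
x0 = 40; y0 = 30; x1 = 190; y1 = 160; c = 'purple'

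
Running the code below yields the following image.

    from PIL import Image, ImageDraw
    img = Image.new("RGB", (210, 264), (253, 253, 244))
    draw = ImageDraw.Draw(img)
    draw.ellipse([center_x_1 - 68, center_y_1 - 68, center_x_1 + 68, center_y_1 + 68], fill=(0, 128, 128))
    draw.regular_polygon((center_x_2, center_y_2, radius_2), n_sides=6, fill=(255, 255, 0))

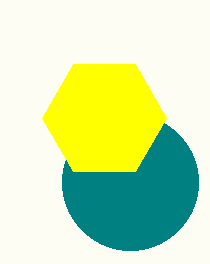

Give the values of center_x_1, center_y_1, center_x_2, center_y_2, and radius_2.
center_x_1 = 130
center_y_1 = 182
center_x_2 = 104
center_y_2 = 118
radius_2 = 62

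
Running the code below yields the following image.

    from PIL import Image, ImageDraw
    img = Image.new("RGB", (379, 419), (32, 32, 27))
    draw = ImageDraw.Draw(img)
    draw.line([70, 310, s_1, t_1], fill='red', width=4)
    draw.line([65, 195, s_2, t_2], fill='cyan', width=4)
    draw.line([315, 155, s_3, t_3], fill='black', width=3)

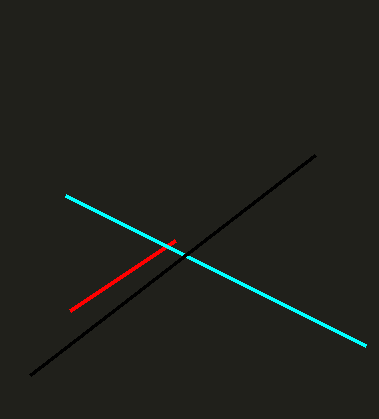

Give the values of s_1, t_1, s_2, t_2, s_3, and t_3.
s_1 = 175, t_1 = 240, s_2 = 365, t_2 = 345, s_3 = 30, t_3 = 375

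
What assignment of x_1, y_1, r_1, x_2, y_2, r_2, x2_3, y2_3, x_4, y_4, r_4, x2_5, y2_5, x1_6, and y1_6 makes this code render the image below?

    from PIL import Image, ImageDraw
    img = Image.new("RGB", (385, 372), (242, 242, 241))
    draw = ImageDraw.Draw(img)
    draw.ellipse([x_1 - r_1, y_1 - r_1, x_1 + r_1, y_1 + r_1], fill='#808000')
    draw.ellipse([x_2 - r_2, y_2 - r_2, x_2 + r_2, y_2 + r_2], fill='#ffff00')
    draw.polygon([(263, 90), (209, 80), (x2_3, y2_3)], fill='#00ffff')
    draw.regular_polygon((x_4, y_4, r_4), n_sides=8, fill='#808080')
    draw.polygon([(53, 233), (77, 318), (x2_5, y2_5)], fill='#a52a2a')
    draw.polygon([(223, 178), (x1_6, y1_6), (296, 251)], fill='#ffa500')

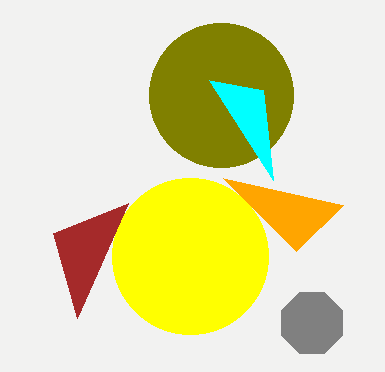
x_1 = 221, y_1 = 95, r_1 = 72, x_2 = 190, y_2 = 256, r_2 = 78, x2_3 = 273, y2_3 = 180, x_4 = 312, y_4 = 323, r_4 = 33, x2_5 = 128, y2_5 = 203, x1_6 = 343, y1_6 = 205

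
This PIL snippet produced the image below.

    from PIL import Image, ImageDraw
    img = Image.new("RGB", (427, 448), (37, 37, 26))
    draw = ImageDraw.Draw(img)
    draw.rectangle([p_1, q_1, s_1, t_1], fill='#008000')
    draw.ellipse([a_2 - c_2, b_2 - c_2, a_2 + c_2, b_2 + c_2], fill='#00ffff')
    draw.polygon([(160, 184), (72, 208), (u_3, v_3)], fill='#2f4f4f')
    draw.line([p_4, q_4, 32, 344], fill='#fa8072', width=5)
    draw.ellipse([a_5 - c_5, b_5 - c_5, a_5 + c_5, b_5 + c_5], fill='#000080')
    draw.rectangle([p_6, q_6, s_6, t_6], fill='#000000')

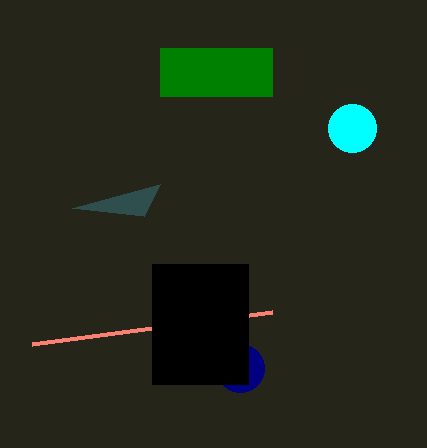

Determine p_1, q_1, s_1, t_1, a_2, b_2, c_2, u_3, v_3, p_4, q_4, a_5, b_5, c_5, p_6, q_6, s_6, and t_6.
p_1 = 160; q_1 = 48; s_1 = 272; t_1 = 96; a_2 = 352; b_2 = 128; c_2 = 24; u_3 = 144; v_3 = 216; p_4 = 272; q_4 = 312; a_5 = 240; b_5 = 368; c_5 = 24; p_6 = 152; q_6 = 264; s_6 = 248; t_6 = 384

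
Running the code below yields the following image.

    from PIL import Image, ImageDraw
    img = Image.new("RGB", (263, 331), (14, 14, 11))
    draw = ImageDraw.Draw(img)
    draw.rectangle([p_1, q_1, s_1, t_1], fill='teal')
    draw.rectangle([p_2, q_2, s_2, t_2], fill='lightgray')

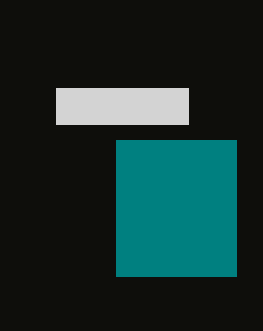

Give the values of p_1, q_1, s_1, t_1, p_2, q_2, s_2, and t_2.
p_1 = 116, q_1 = 140, s_1 = 236, t_1 = 276, p_2 = 56, q_2 = 88, s_2 = 188, t_2 = 124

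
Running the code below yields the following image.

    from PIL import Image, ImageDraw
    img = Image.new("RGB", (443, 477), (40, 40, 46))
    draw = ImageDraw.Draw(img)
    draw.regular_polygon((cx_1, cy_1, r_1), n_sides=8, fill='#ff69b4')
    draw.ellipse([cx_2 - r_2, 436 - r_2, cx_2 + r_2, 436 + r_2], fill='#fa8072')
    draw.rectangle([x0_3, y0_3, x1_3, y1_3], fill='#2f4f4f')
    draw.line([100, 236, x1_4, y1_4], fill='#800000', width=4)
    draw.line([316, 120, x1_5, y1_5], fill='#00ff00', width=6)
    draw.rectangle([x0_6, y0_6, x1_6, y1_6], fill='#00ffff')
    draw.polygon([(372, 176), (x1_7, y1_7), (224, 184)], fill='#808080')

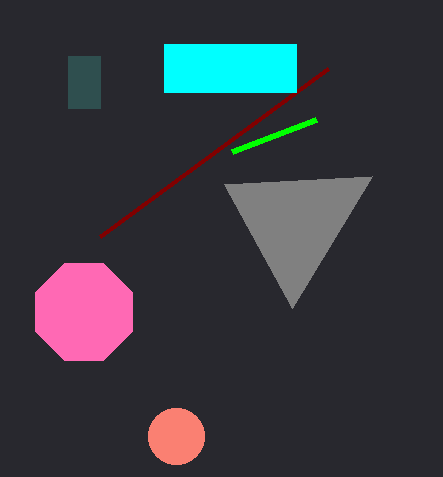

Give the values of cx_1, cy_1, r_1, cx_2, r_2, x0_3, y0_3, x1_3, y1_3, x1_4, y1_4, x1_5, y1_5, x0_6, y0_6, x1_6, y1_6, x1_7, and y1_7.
cx_1 = 84, cy_1 = 312, r_1 = 52, cx_2 = 176, r_2 = 28, x0_3 = 68, y0_3 = 56, x1_3 = 100, y1_3 = 108, x1_4 = 328, y1_4 = 68, x1_5 = 232, y1_5 = 152, x0_6 = 164, y0_6 = 44, x1_6 = 296, y1_6 = 92, x1_7 = 292, y1_7 = 308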